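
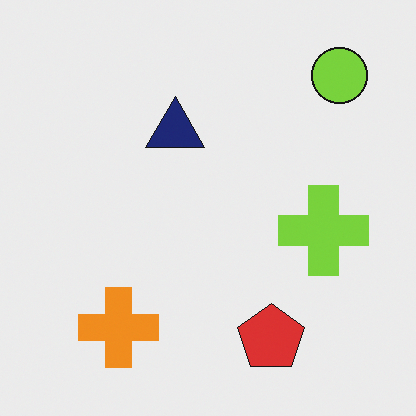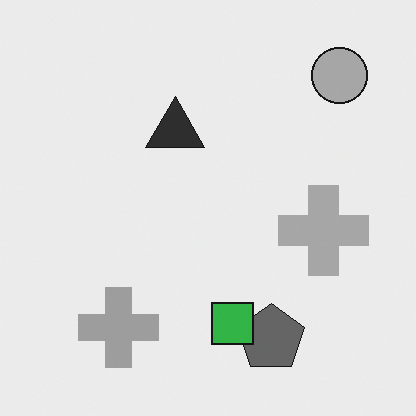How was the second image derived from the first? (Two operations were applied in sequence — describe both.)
This is the original image converted to grayscale, then overlaid with an additional green square.

All color is removed — every shape is now a shade of grey. A green square appears in the second image that is absent from the first.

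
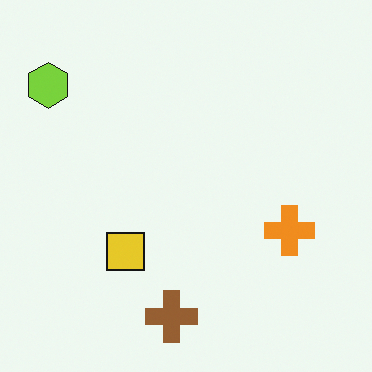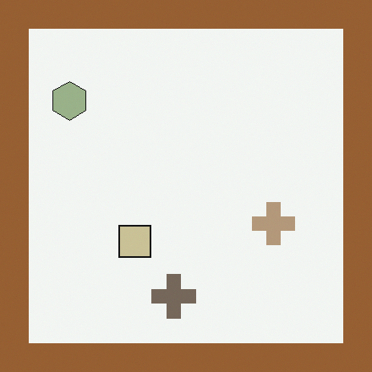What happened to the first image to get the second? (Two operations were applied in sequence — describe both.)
The second image is the first heavily desaturated, then framed with a brown border.

All colors are more muted and greyish — a global saturation change. A solid brown frame runs around the edge of the second image, with the content slightly shrunk inside it.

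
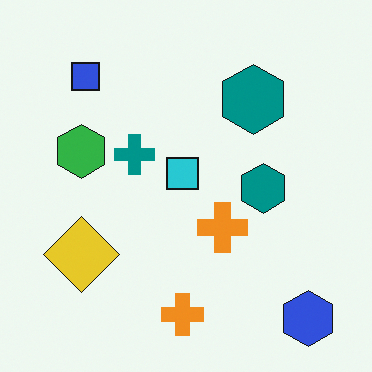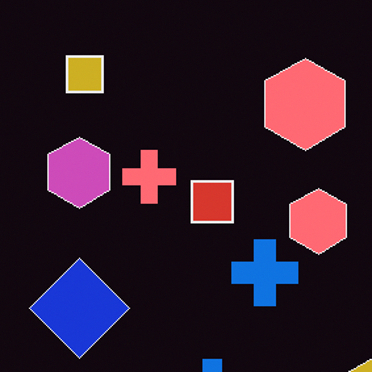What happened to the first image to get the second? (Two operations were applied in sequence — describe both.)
The second image is the first color-inverted (negative), then cropped slightly and scaled back up.

The light background has become dark and every shape's color is its complement — a photographic negative. The visible shapes are larger and the field of view is narrower; shapes near the original edges may be partly or wholly outside the frame — a crop-and-rescale.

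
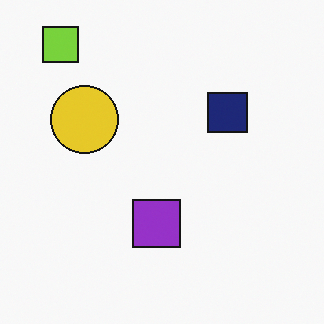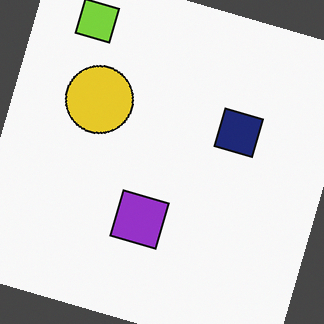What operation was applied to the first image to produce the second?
It was rotated clockwise by a clearly visible amount.

Every shape is tilted by the same angle and the image corners show triangular fill wedges — a whole-image rotation by a non-right angle.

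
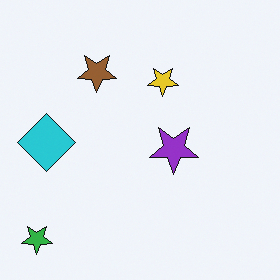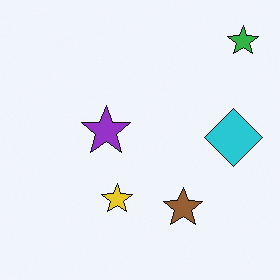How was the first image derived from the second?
Rotated 180°.

The green star sits in the top-right of the second image and the bottom-left of the first — consistent with a whole-image 180° rotation.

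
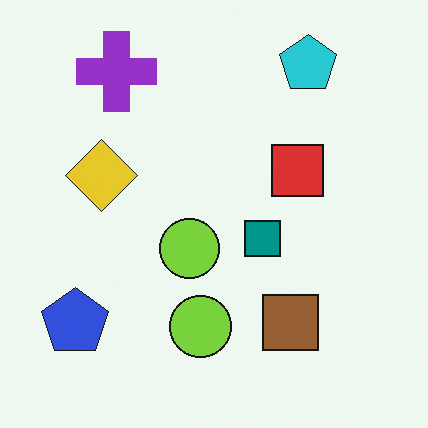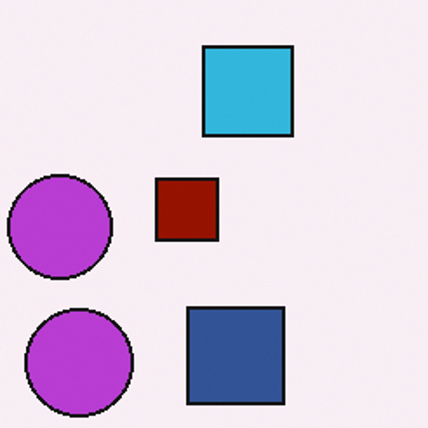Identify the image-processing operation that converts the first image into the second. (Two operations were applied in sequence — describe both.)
Hue-shifted by a large amount, then cropped tightly and scaled back up.

Every shape's color has rotated by the same amount around the hue wheel — a uniform hue shift. The visible shapes are larger and the field of view is narrower; shapes near the original edges may be partly or wholly outside the frame — a crop-and-rescale.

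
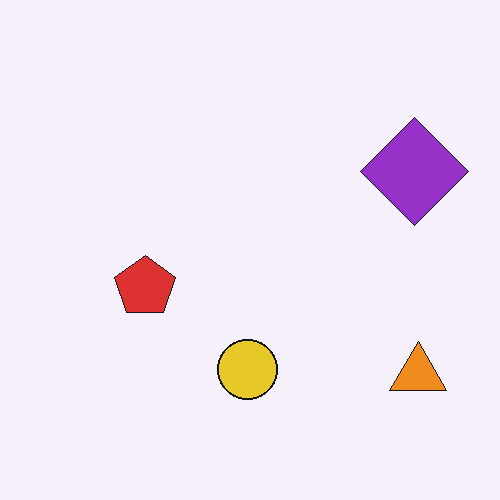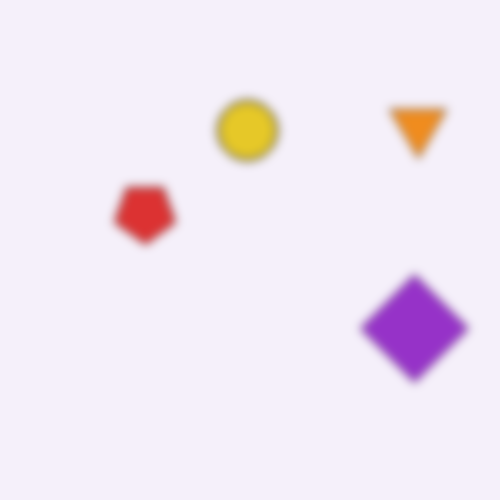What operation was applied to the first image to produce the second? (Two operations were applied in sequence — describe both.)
This is the original image heavily blurred, then flipped vertically (top ↔ bottom).

Shape edges and outlines are uniformly softened across the whole image. The orange triangle is in the bottom-right of the first image and the top-right of the second — shapes on opposite sides of the horizontal midline have swapped in a mirror flip.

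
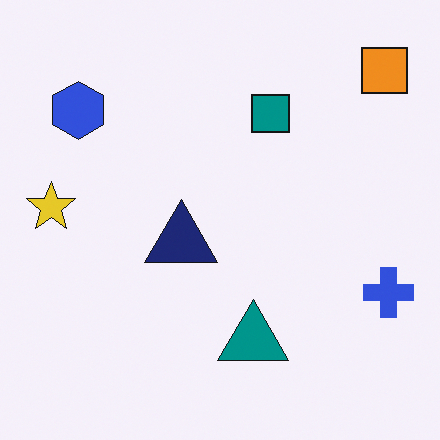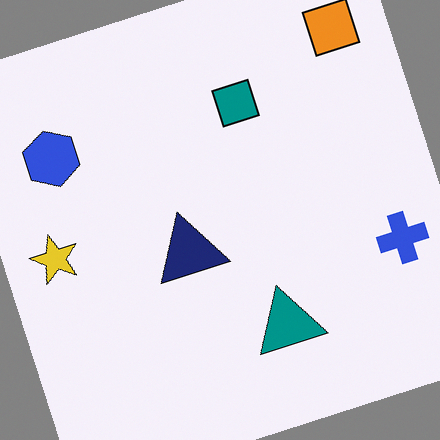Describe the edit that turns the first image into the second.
It was rotated counter-clockwise by a clearly visible amount.

Every shape is tilted by the same angle and the image corners show triangular fill wedges — a whole-image rotation by a non-right angle.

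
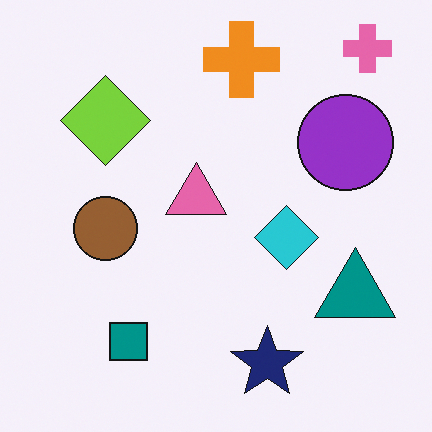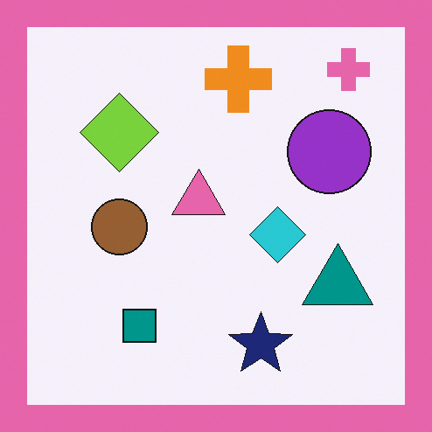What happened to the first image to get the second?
This is the original image framed with a pink border.

A solid pink frame runs around the edge of the second image, with the content slightly shrunk inside it.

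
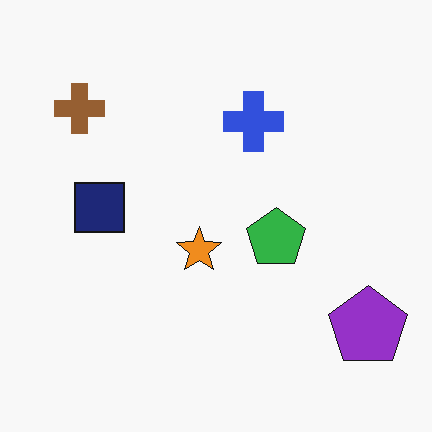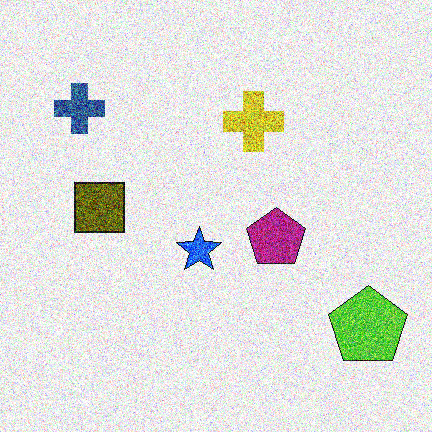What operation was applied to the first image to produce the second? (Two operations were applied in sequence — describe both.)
The image was degraded with a thick layer of grain, then hue-shifted by a large amount.

Random speckle covers the whole image, including the flat background. Every shape's color has rotated by the same amount around the hue wheel — a uniform hue shift.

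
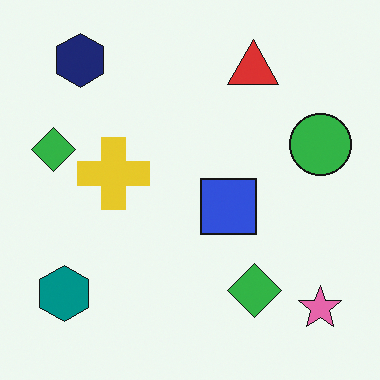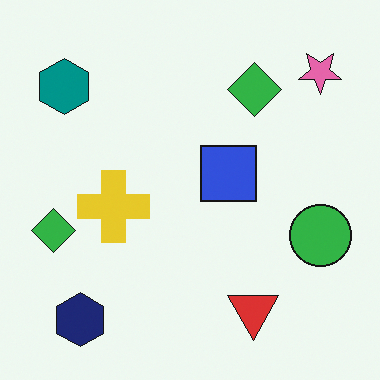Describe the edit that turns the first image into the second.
This is the original image flipped vertically (top ↔ bottom).

The navy hexagon is in the top-left of the first image and the bottom-left of the second — shapes on opposite sides of the horizontal midline have swapped in a mirror flip.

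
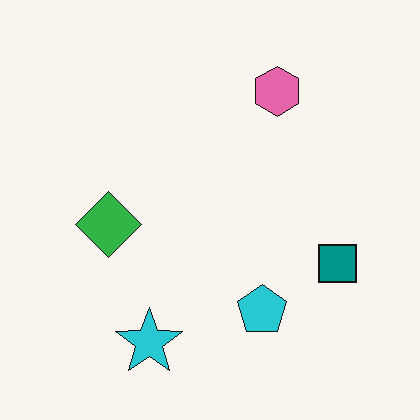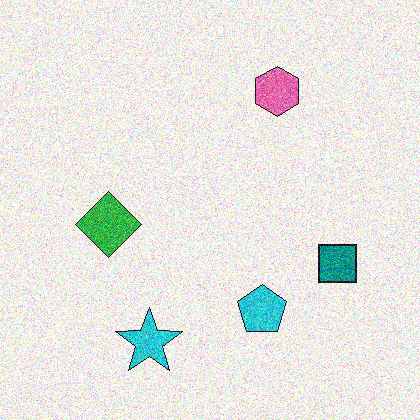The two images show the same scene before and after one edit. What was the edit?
The transformation is: degraded with a thick layer of grain.

Random speckle covers the whole image, including the flat background.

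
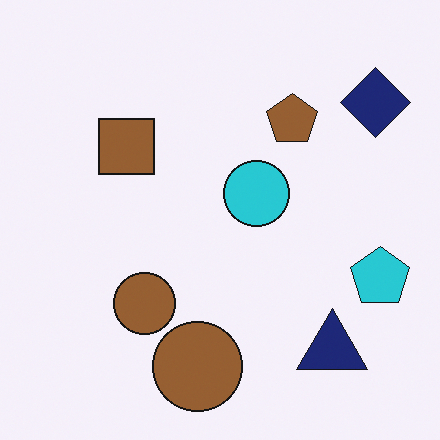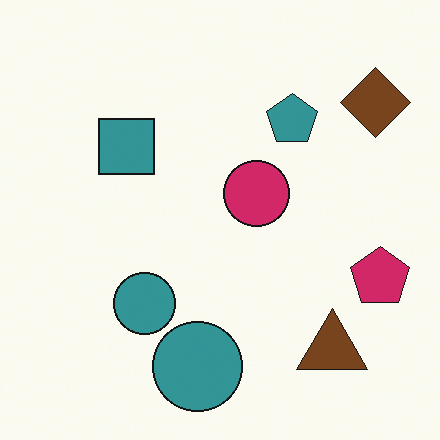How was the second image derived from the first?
The image was hue-shifted by a moderate amount.

Every shape's color has rotated by the same amount around the hue wheel — a uniform hue shift.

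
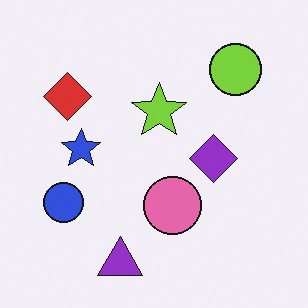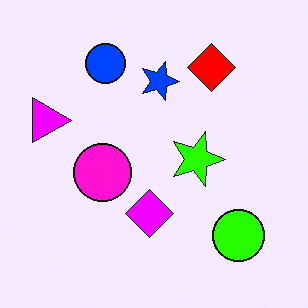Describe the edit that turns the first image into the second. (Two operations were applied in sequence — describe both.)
The second image is the first heavily oversaturated, then rotated 90° clockwise.

All colors are more vivid — a global saturation change. The lime circle sits in the top-right of the first image and the bottom-right of the second — consistent with a whole-image 90° clockwise rotation.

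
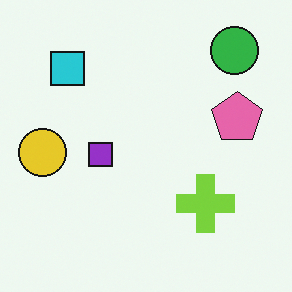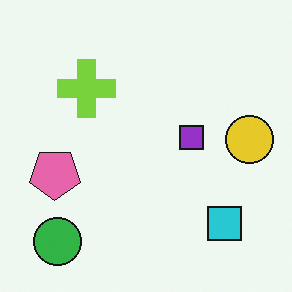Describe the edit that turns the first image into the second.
The image was rotated 180°.

The green circle sits in the top-right of the first image and the bottom-left of the second — consistent with a whole-image 180° rotation.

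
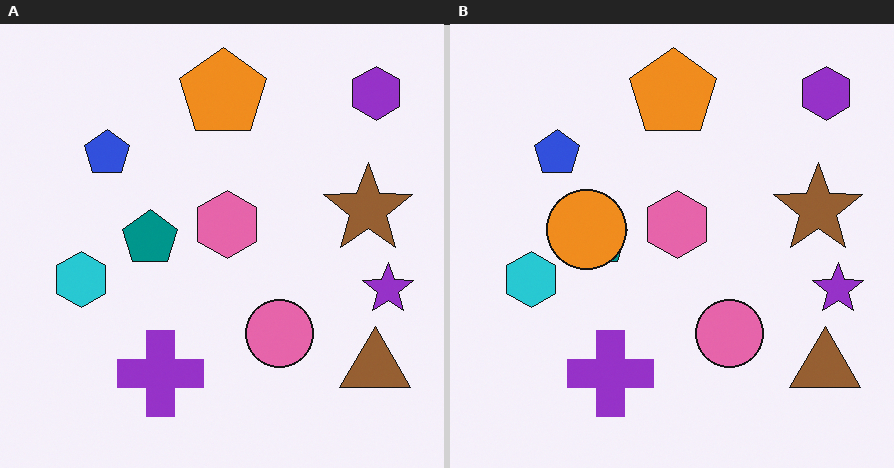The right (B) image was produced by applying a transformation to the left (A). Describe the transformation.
The transformation is: overlaid with an additional orange circle.

An orange circle appears in the right (B) image that is absent from the left (A).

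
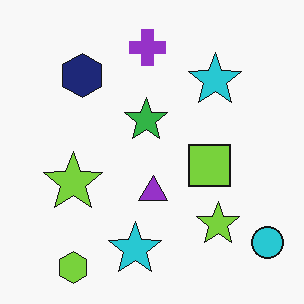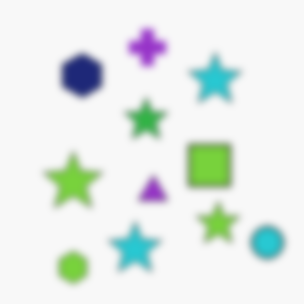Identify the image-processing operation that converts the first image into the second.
It was noticeably gaussian-blurred.

Shape edges and outlines are uniformly softened across the whole image.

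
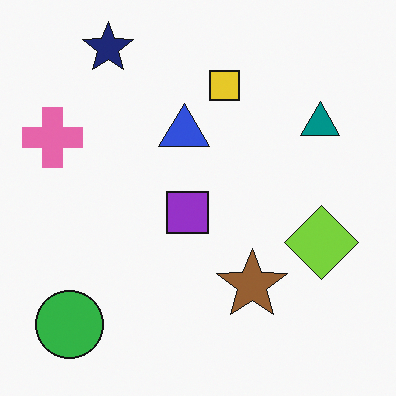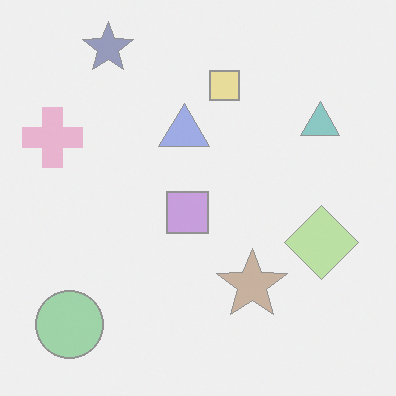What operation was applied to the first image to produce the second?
This is the original image given much lower contrast.

Tones are pushed toward mid-grey across the whole image — a global contrast change.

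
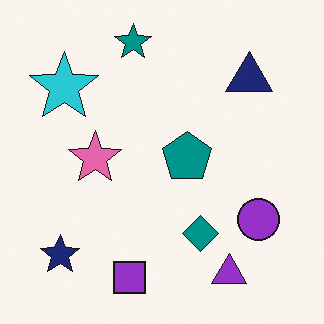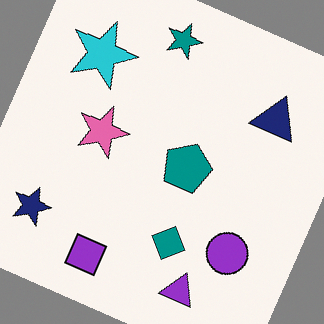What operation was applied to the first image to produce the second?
This is the original image rotated clockwise by a clearly visible amount.

Every shape is tilted by the same angle and the image corners show triangular fill wedges — a whole-image rotation by a non-right angle.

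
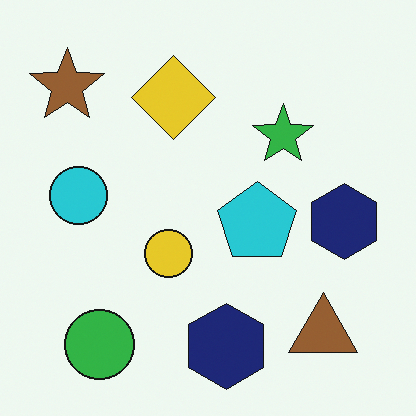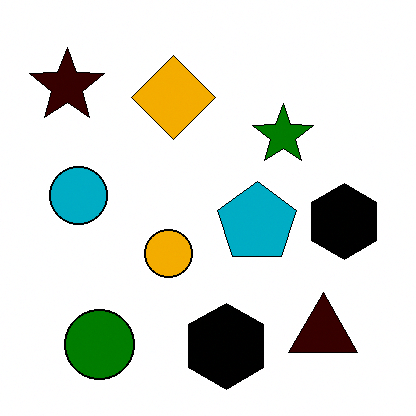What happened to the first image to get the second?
This is the original image given much higher contrast.

Tones are pushed away from mid-grey across the whole image — a global contrast change.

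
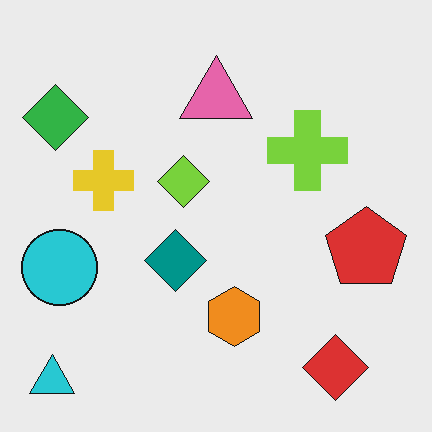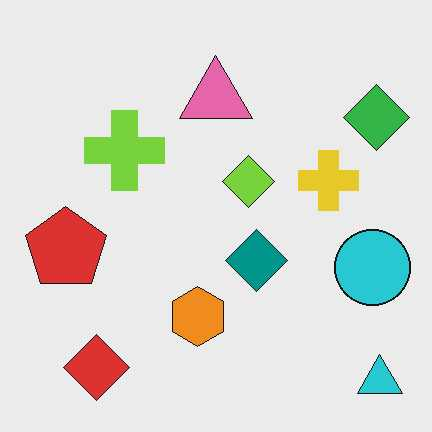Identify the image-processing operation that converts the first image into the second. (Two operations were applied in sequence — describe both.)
It was flipped horizontally (left ↔ right), then JPEG-compressed with visible artifacts.

The cyan triangle is in the bottom-left of the first image and the bottom-right of the second — shapes on opposite sides of the vertical midline have swapped in a mirror flip. Blocky 8×8 compression artifacts appear around shape edges and the flat background shows ringing — characteristic JPEG degradation.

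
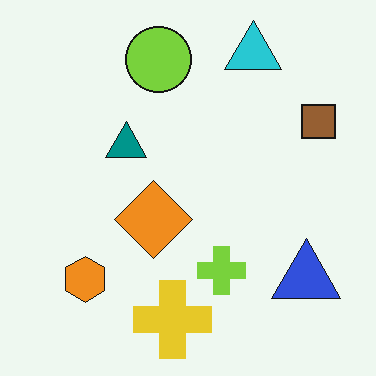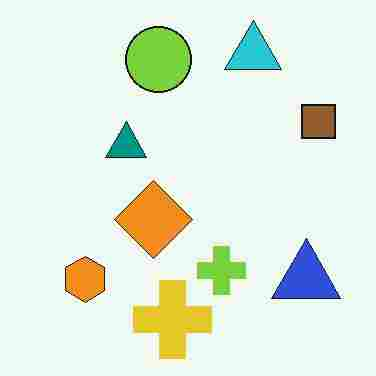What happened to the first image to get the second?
It was degraded with heavy JPEG compression.

Blocky 8×8 compression artifacts appear around shape edges and the flat background shows ringing — characteristic JPEG degradation.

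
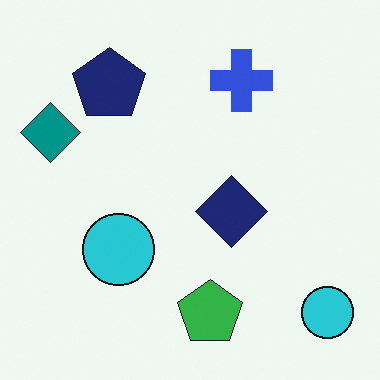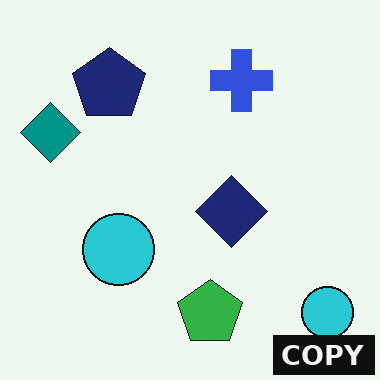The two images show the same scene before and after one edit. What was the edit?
Watermarked with the text "COPY" in the lower-right corner.

A dark label reading "COPY" appears in the lower-right corner.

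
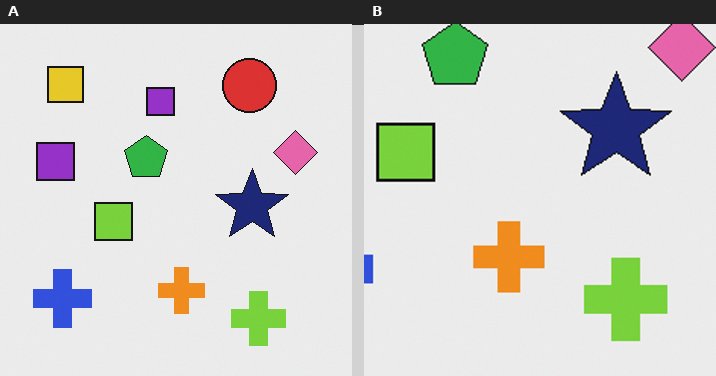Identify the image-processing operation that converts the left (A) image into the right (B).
The transformation is: cropped slightly and scaled back up.

The visible shapes are larger and the field of view is narrower; shapes near the original edges may be partly or wholly outside the frame — a crop-and-rescale.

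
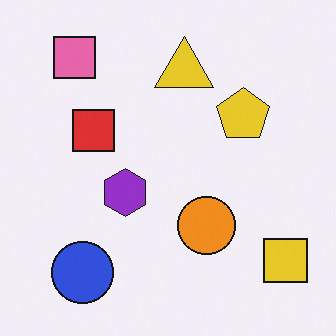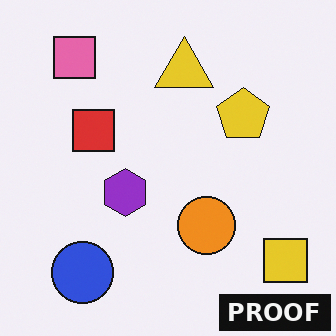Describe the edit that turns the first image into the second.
The second image is the first watermarked with the text "PROOF" in the lower-right corner.

A dark label reading "PROOF" appears in the lower-right corner.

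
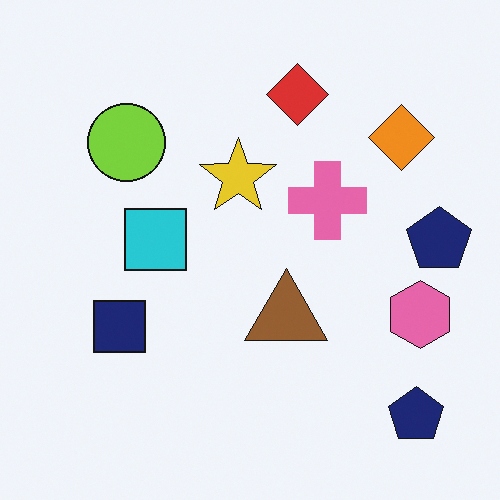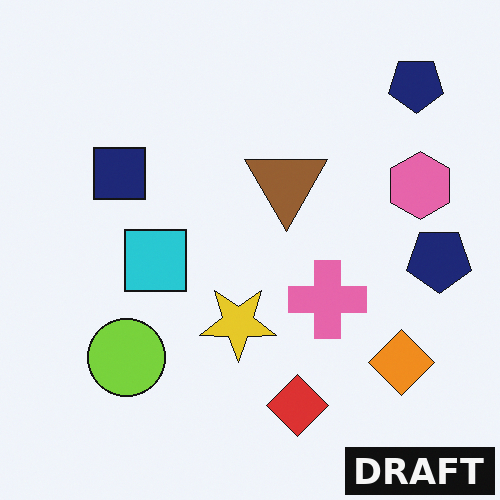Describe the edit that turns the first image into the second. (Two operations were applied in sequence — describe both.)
The image was flipped vertically (top ↔ bottom), then watermarked with the text "DRAFT" in the lower-right corner.

The red diamond is in the top of the first image and the bottom of the second — shapes on opposite sides of the horizontal midline have swapped in a mirror flip. A dark label reading "DRAFT" appears in the lower-right corner.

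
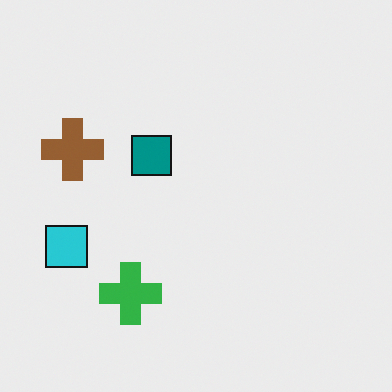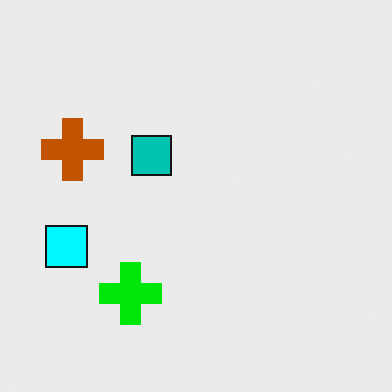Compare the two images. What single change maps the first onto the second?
Made much more vivid (saturation change).

All colors are more vivid — a global saturation change.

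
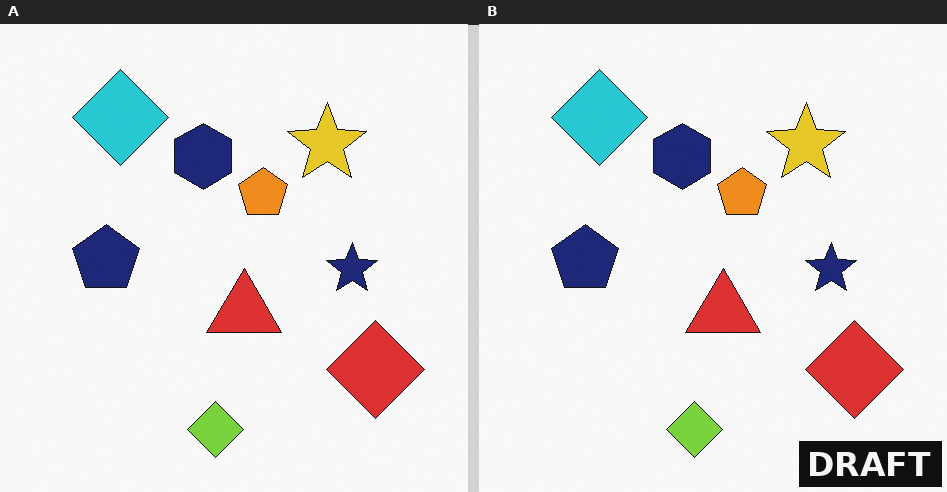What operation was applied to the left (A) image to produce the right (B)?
This is the original image watermarked with the text "DRAFT" in the lower-right corner.

A dark label reading "DRAFT" appears in the lower-right corner.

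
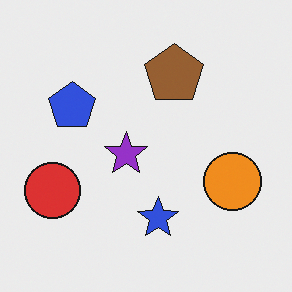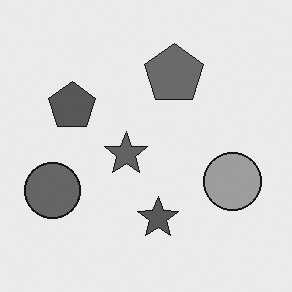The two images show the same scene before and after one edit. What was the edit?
This is the original image converted to grayscale.

All color is removed — every shape is now a shade of grey.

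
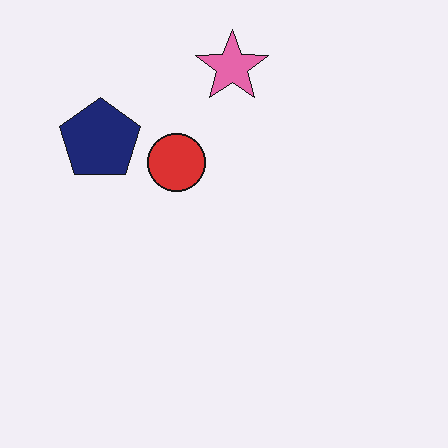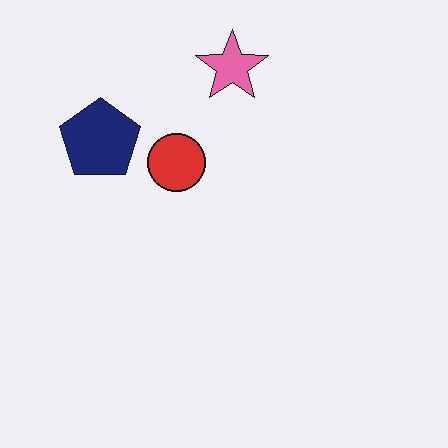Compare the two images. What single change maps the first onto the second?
JPEG-compressed with visible artifacts.

Blocky 8×8 compression artifacts appear around shape edges and the flat background shows ringing — characteristic JPEG degradation.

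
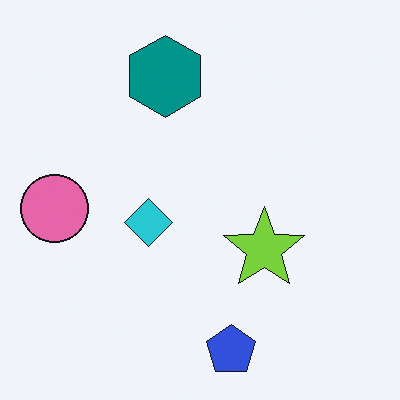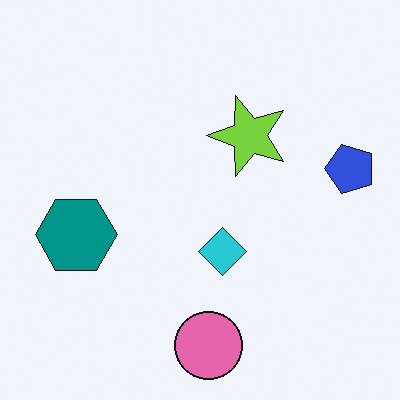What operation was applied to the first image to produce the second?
This is the original image rotated 90° counter-clockwise.

The blue pentagon sits in the bottom of the first image and the right of the second — consistent with a whole-image 90° counter-clockwise rotation.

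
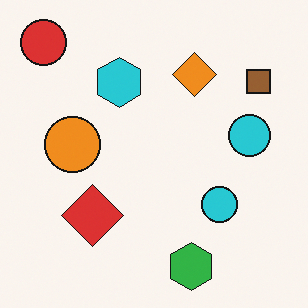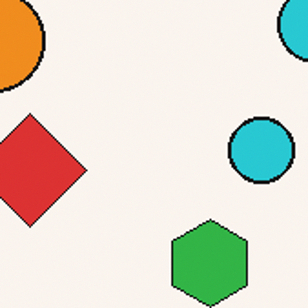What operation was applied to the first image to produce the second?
This is the original image cropped to a noticeably smaller region and rescaled.

The visible shapes are larger and the field of view is narrower; shapes near the original edges may be partly or wholly outside the frame — a crop-and-rescale.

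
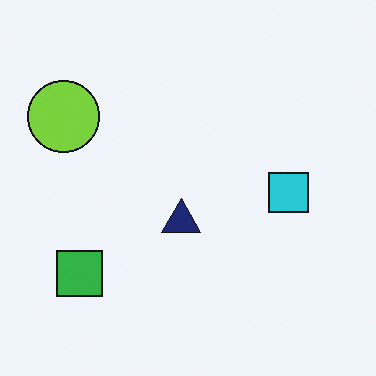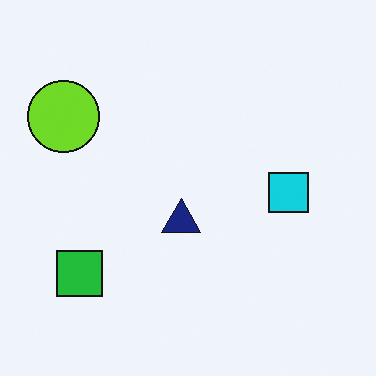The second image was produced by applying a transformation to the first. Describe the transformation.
The transformation is: slightly oversaturated.

All colors are more vivid — a global saturation change.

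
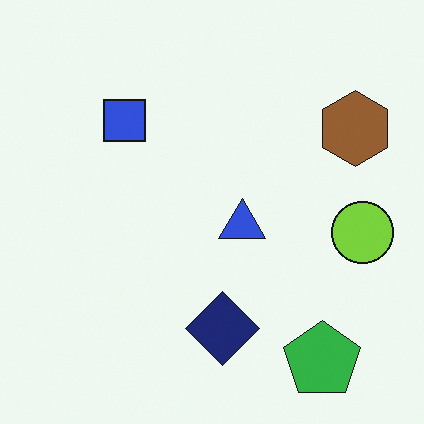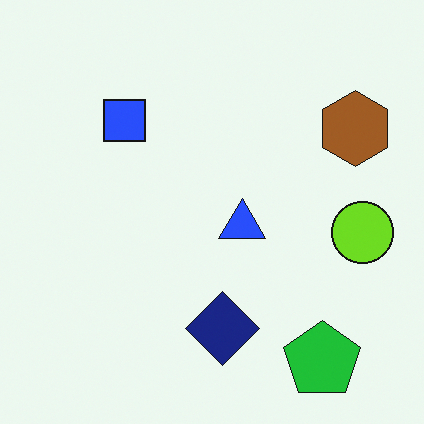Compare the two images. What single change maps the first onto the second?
The second image is the first slightly oversaturated.

All colors are more vivid — a global saturation change.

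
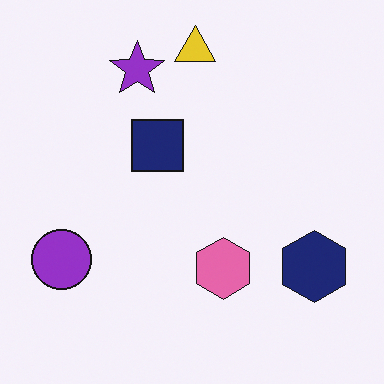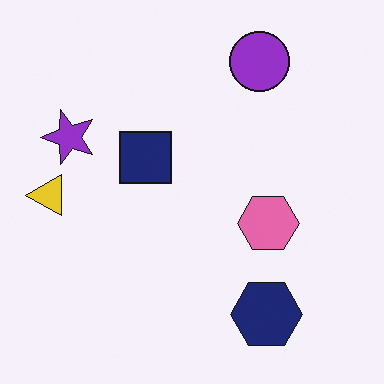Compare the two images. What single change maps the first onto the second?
The transformation is: transposed (reflected across the top-left ↔ bottom-right diagonal).

Shapes have swapped their row and column positions — what was in the top-right is now in the bottom-left — a diagonal reflection.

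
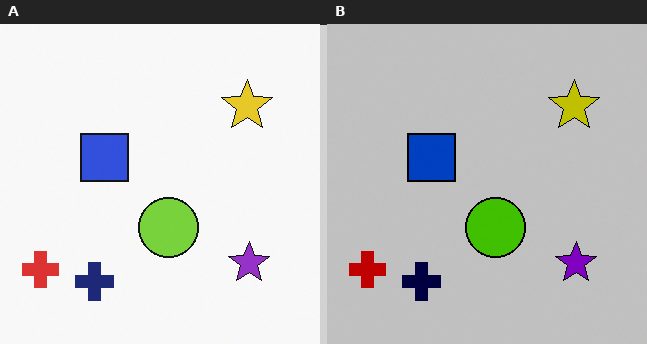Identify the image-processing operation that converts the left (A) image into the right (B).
The transformation is: aggressively posterized.

Each flat color has snapped to a coarser quantized level — most visibly, the near-white background has dropped to a flat grey.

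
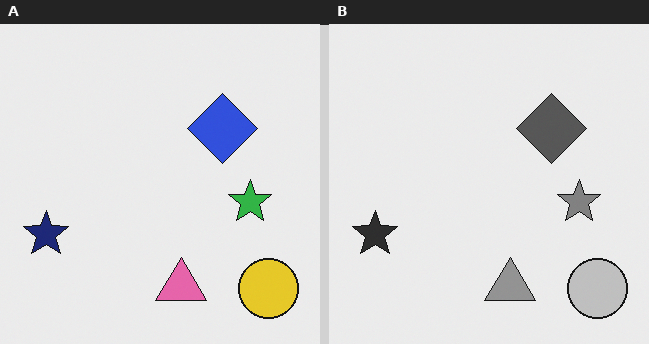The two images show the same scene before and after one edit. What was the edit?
Converted to grayscale.

All color is removed — every shape is now a shade of grey.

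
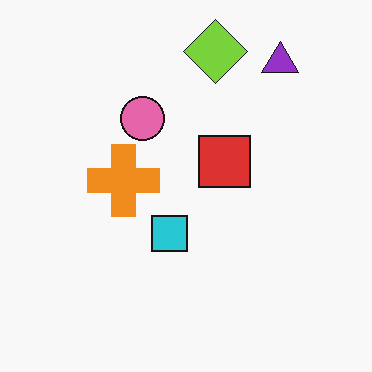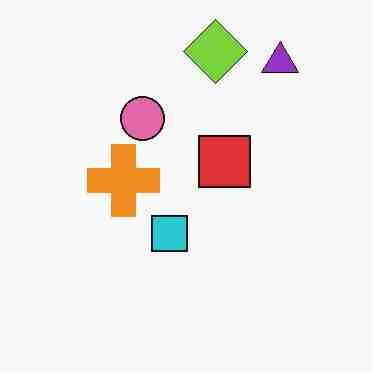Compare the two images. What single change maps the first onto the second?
It was heavily JPEG-compressed with obvious blocking artifacts.

Blocky 8×8 compression artifacts appear around shape edges and the flat background shows ringing — characteristic JPEG degradation.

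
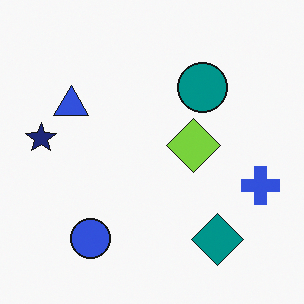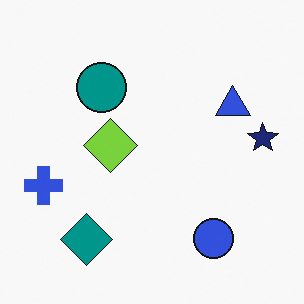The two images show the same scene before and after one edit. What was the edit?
It was flipped horizontally (left ↔ right).

The navy star is in the left of the first image and the right of the second — shapes on opposite sides of the vertical midline have swapped in a mirror flip.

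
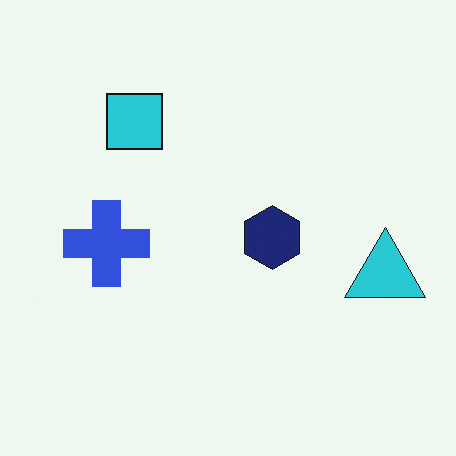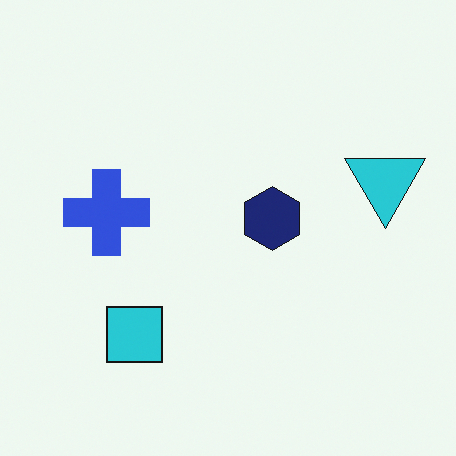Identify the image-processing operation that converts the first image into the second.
The transformation is: flipped vertically (top ↔ bottom).

The cyan square is in the top-left of the first image and the bottom-left of the second — shapes on opposite sides of the horizontal midline have swapped in a mirror flip.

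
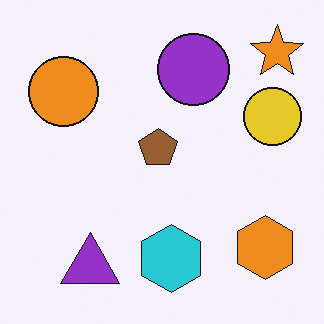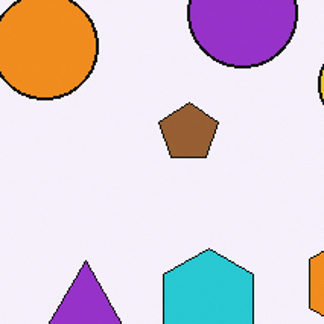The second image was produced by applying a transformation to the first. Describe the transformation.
The transformation is: cropped slightly and scaled back up.

The visible shapes are larger and the field of view is narrower; shapes near the original edges may be partly or wholly outside the frame — a crop-and-rescale.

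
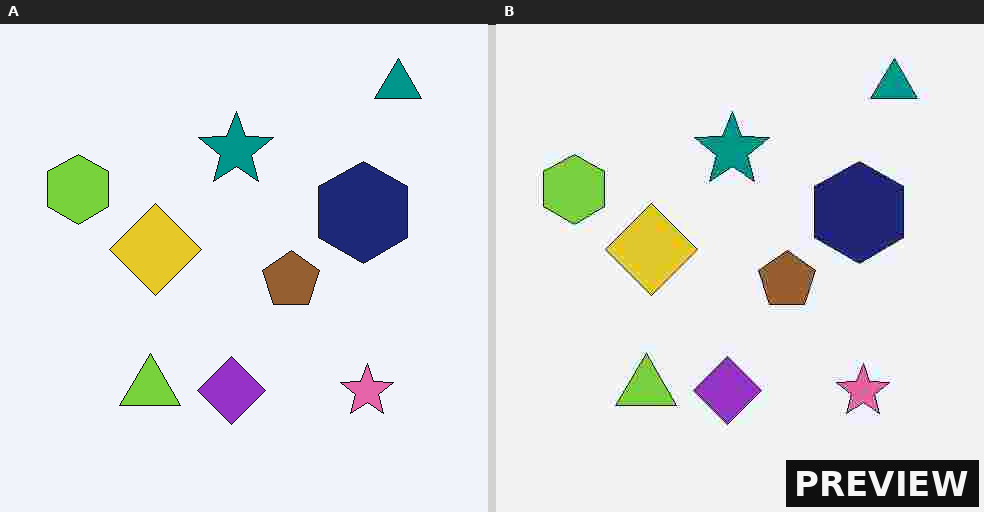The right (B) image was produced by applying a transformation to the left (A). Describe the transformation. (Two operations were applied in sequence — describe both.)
It was heavily JPEG-compressed with obvious blocking artifacts, then watermarked with the text "PREVIEW" in the lower-right corner.

Blocky 8×8 compression artifacts appear around shape edges and the flat background shows ringing — characteristic JPEG degradation. A dark label reading "PREVIEW" appears in the lower-right corner.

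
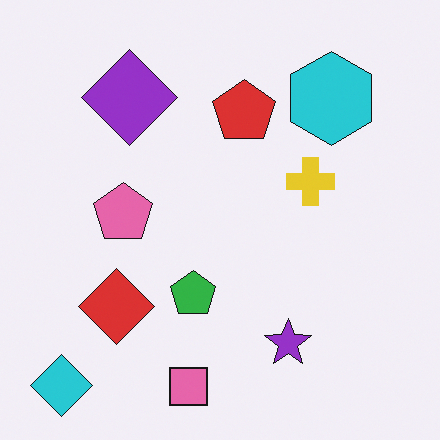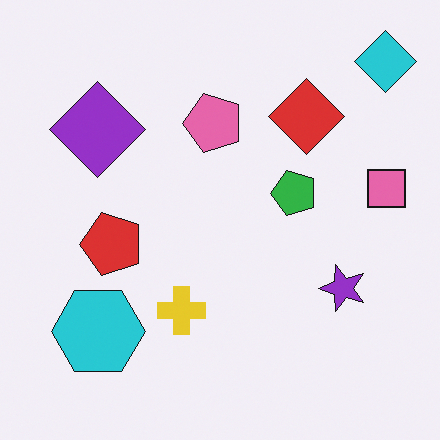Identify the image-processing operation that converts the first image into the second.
This is the original image transposed (reflected across the top-left ↔ bottom-right diagonal).

Shapes have swapped their row and column positions — what was in the top-right is now in the bottom-left — a diagonal reflection.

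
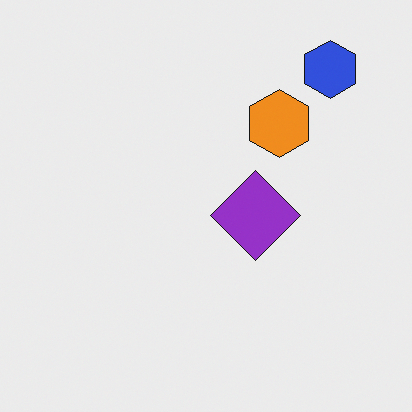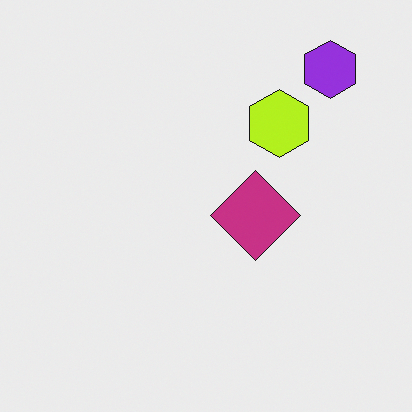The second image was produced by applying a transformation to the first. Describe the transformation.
The transformation is: hue-shifted slightly.

Every shape's color has rotated by the same amount around the hue wheel — a uniform hue shift.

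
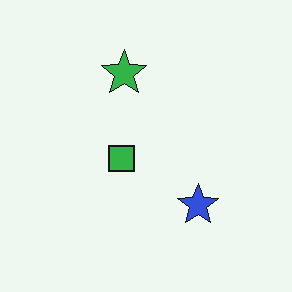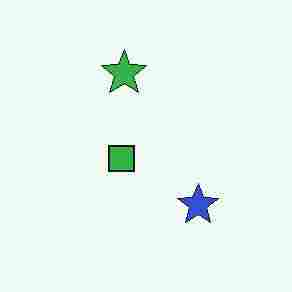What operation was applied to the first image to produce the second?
The second image is the first degraded with heavy JPEG compression.

Blocky 8×8 compression artifacts appear around shape edges and the flat background shows ringing — characteristic JPEG degradation.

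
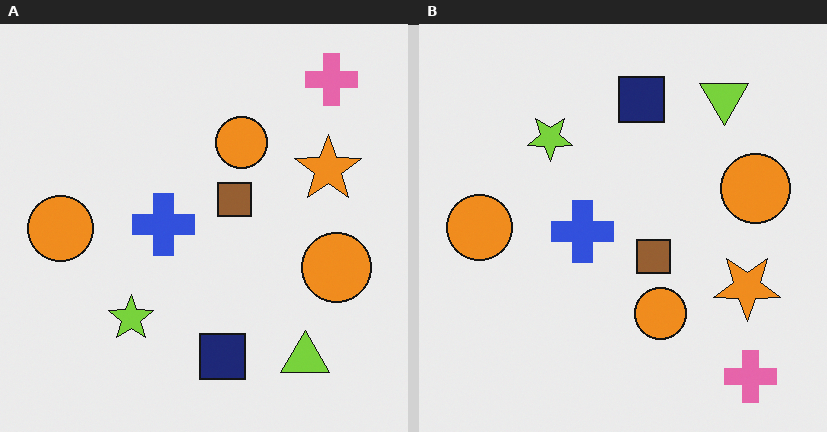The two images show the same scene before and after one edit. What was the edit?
Flipped vertically (top ↔ bottom).

The pink cross is in the top-right of the left (A) image and the bottom-right of the right (B) — shapes on opposite sides of the horizontal midline have swapped in a mirror flip.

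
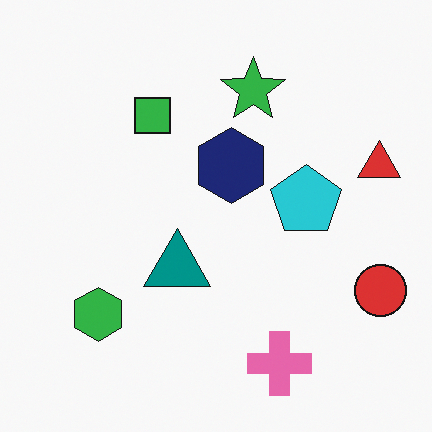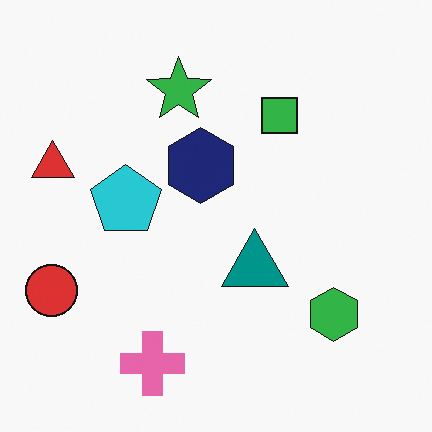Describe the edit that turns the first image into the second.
This is the original image flipped horizontally (left ↔ right).

The red circle is in the bottom-right of the first image and the bottom-left of the second — shapes on opposite sides of the vertical midline have swapped in a mirror flip.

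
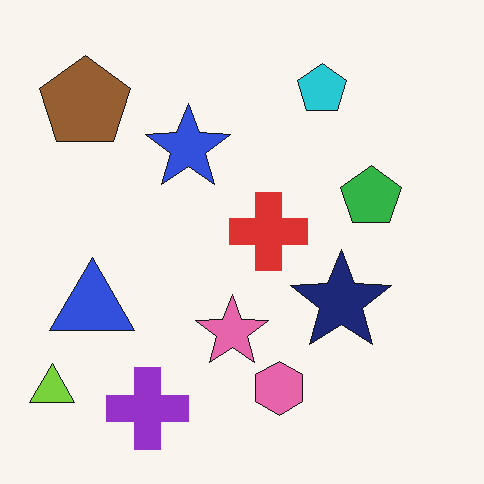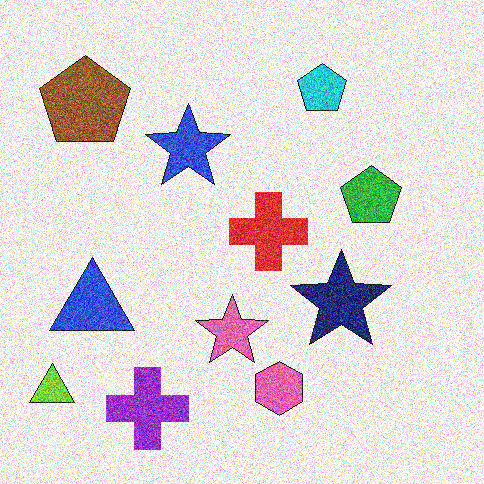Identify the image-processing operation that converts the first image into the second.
The second image is the first degraded with a thick layer of grain.

Random speckle covers the whole image, including the flat background.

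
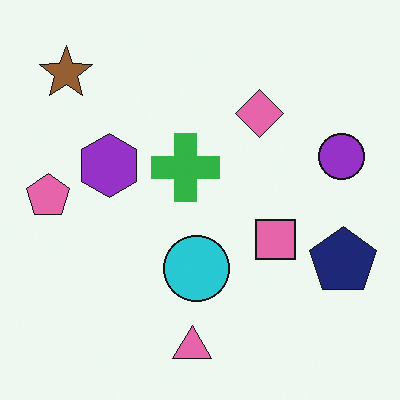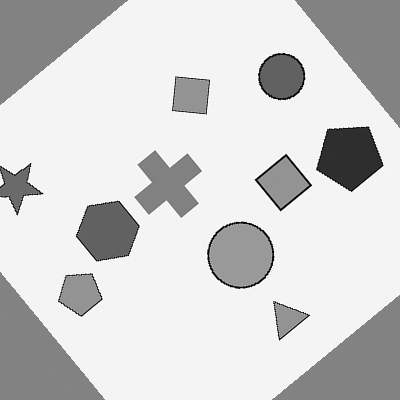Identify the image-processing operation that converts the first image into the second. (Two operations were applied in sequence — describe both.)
The image was converted to grayscale, then rotated counter-clockwise by a large amount — several tens of degrees.

All color is removed — every shape is now a shade of grey. Every shape is tilted by the same angle and the image corners show triangular fill wedges — a whole-image rotation by a non-right angle.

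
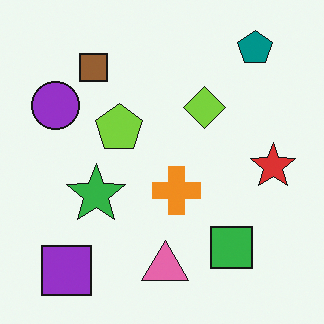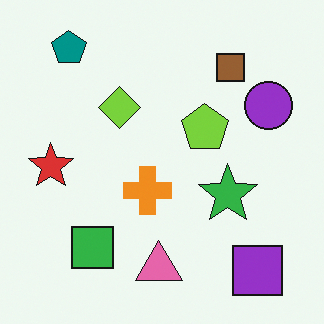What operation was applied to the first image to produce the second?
It was flipped horizontally (left ↔ right).

The red star is in the right of the first image and the left of the second — shapes on opposite sides of the vertical midline have swapped in a mirror flip.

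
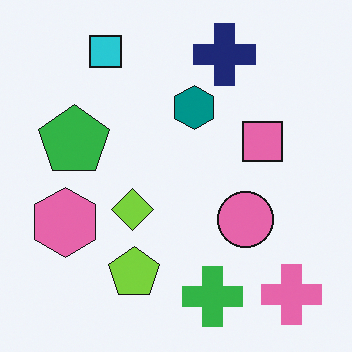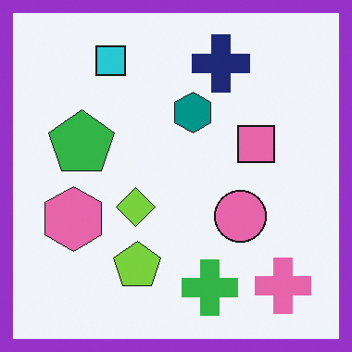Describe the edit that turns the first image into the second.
Framed with a purple border.

A solid purple frame runs around the edge of the second image, with the content slightly shrunk inside it.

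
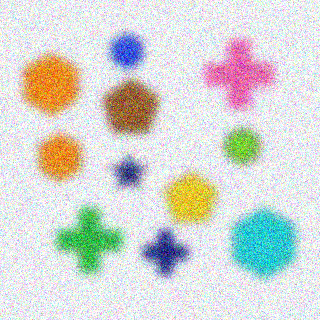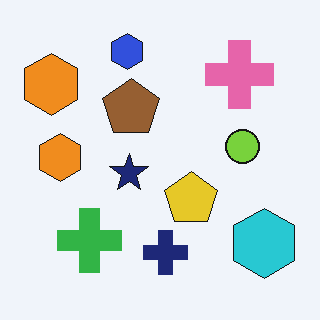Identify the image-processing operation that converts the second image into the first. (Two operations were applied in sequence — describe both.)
Noticeably gaussian-blurred, then degraded with strong gaussian noise.

Shape edges and outlines are uniformly softened across the whole image. Random speckle covers the whole image, including the flat background.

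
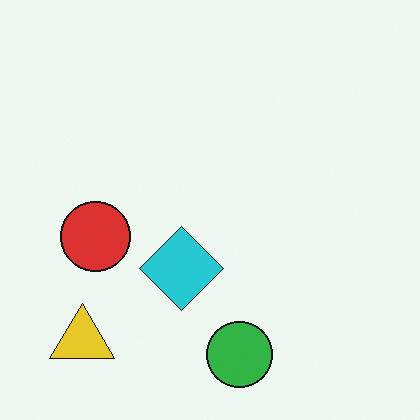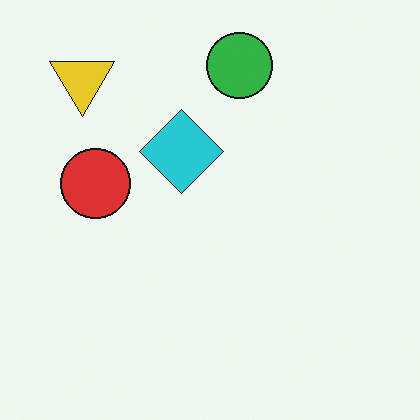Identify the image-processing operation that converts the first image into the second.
The second image is the first flipped vertically (top ↔ bottom).

The green circle is in the bottom of the first image and the top of the second — shapes on opposite sides of the horizontal midline have swapped in a mirror flip.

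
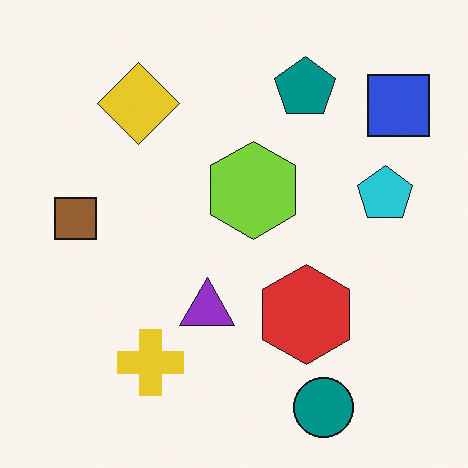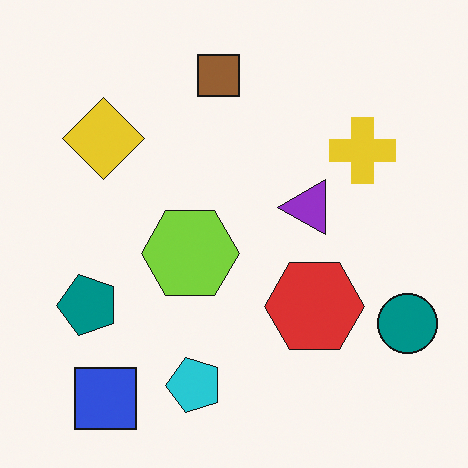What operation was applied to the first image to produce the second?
Transposed (reflected across the top-left ↔ bottom-right diagonal).

Shapes have swapped their row and column positions — what was in the top-right is now in the bottom-left — a diagonal reflection.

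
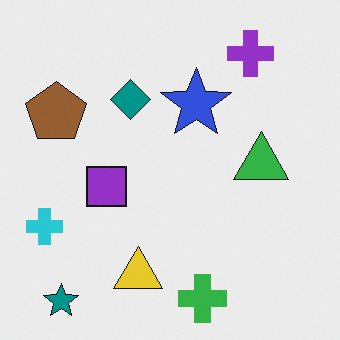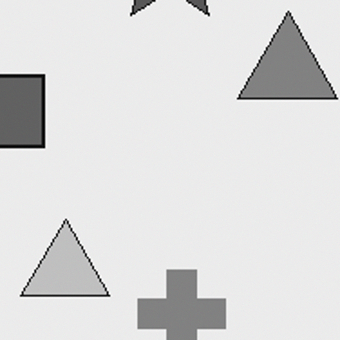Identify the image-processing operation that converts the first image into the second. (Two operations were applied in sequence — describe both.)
The image was converted to grayscale, then cropped tightly and scaled back up.

All color is removed — every shape is now a shade of grey. The visible shapes are larger and the field of view is narrower; shapes near the original edges may be partly or wholly outside the frame — a crop-and-rescale.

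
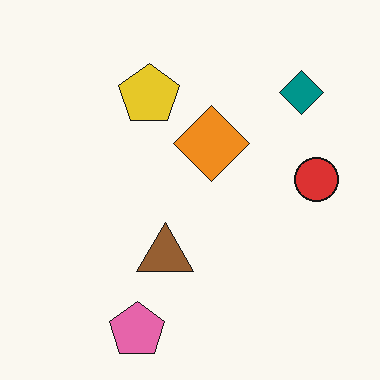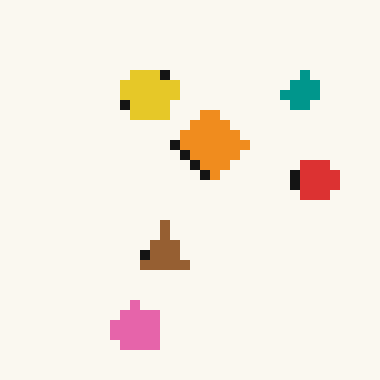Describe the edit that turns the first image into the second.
The transformation is: coarsely pixelated.

Shapes are reduced to large square blocks; fine edges and outlines are lost — a downscale-then-upscale (mosaic) effect.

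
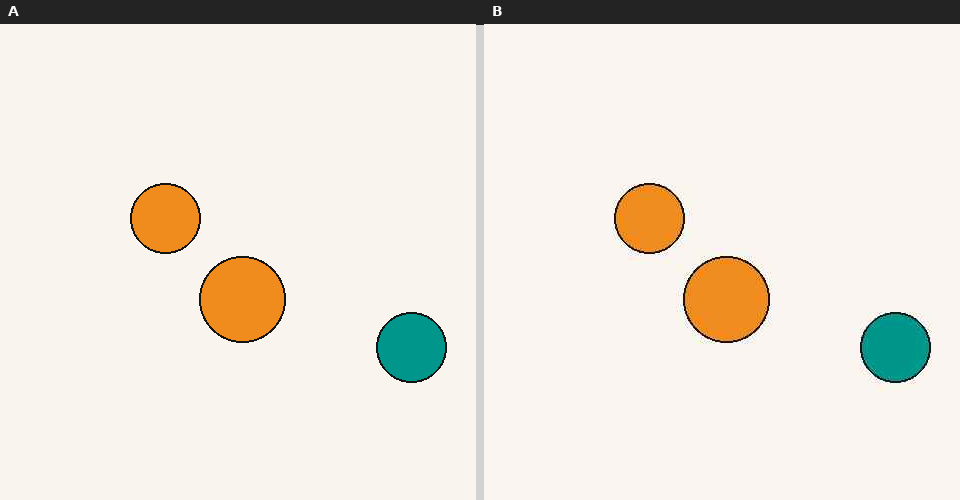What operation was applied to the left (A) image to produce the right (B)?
The transformation is: given moderate JPEG compression.

Blocky 8×8 compression artifacts appear around shape edges and the flat background shows ringing — characteristic JPEG degradation.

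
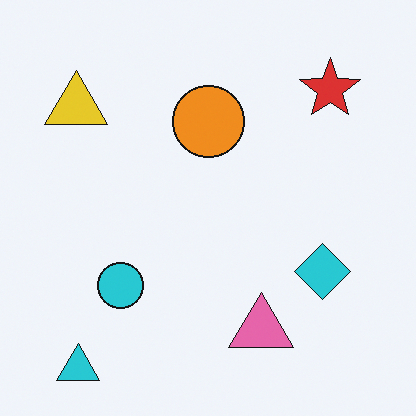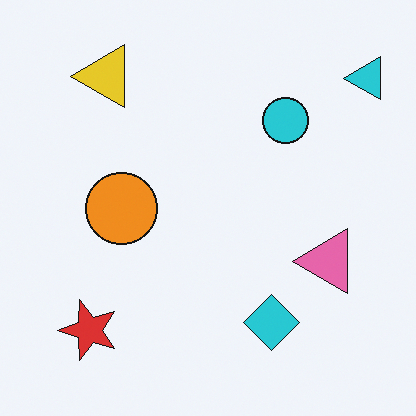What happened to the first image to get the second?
The transformation is: transposed (reflected across the top-left ↔ bottom-right diagonal).

Shapes have swapped their row and column positions — what was in the top-right is now in the bottom-left — a diagonal reflection.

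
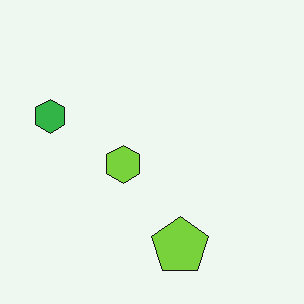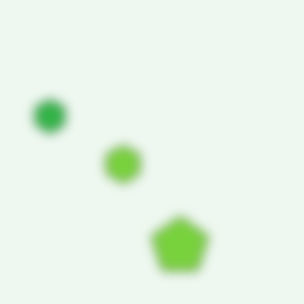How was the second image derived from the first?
It was heavily blurred.

Shape edges and outlines are uniformly softened across the whole image.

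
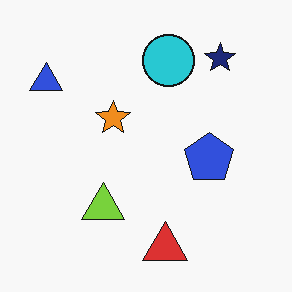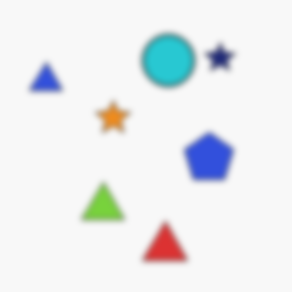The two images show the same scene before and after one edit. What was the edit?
This is the original image moderately blurred.

Shape edges and outlines are uniformly softened across the whole image.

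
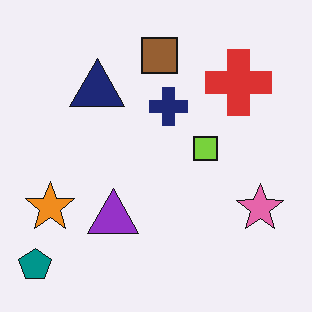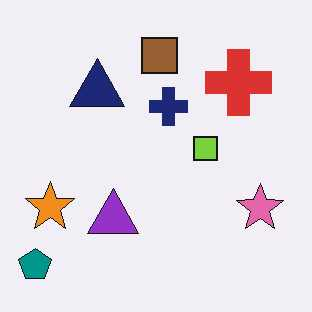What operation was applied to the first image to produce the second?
This is the original image given moderate JPEG compression.

Blocky 8×8 compression artifacts appear around shape edges and the flat background shows ringing — characteristic JPEG degradation.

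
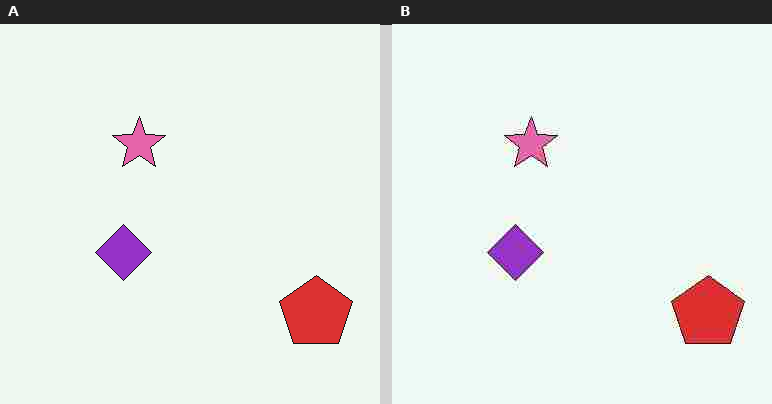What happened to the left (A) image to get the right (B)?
The image was degraded with heavy JPEG compression.

Blocky 8×8 compression artifacts appear around shape edges and the flat background shows ringing — characteristic JPEG degradation.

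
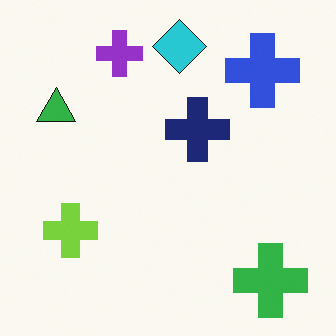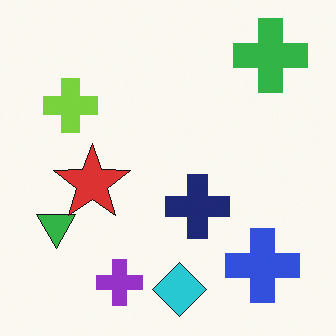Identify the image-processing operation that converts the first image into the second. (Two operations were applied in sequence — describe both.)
It was flipped vertically (top ↔ bottom), then overlaid with an additional red star.

The cyan diamond is in the top of the first image and the bottom of the second — shapes on opposite sides of the horizontal midline have swapped in a mirror flip. A red star appears in the second image that is absent from the first.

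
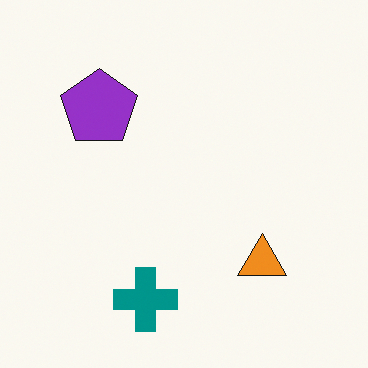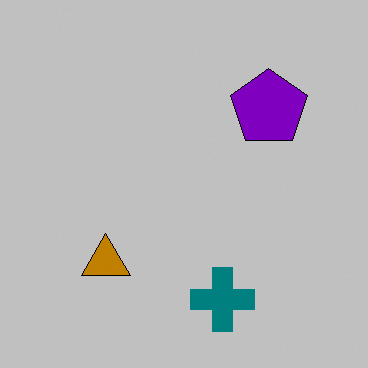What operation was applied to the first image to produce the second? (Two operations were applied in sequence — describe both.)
The image was flipped horizontally (left ↔ right), then heavily posterized to just a handful of flat colors.

The purple pentagon is in the top-left of the first image and the top-right of the second — shapes on opposite sides of the vertical midline have swapped in a mirror flip. Each flat color has snapped to a coarser quantized level — most visibly, the near-white background has dropped to a flat grey.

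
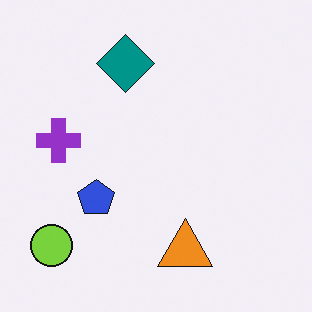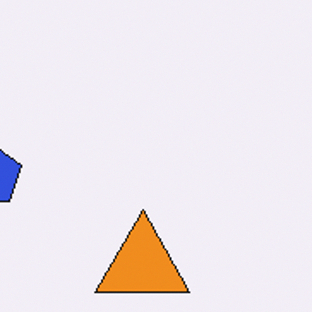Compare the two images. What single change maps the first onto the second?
The second image is the first cropped tightly and scaled back up.

The visible shapes are larger and the field of view is narrower; shapes near the original edges may be partly or wholly outside the frame — a crop-and-rescale.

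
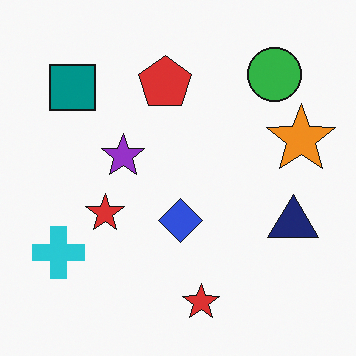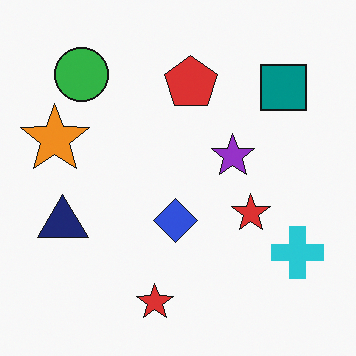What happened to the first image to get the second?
The transformation is: flipped horizontally (left ↔ right).

The orange star is in the right of the first image and the left of the second — shapes on opposite sides of the vertical midline have swapped in a mirror flip.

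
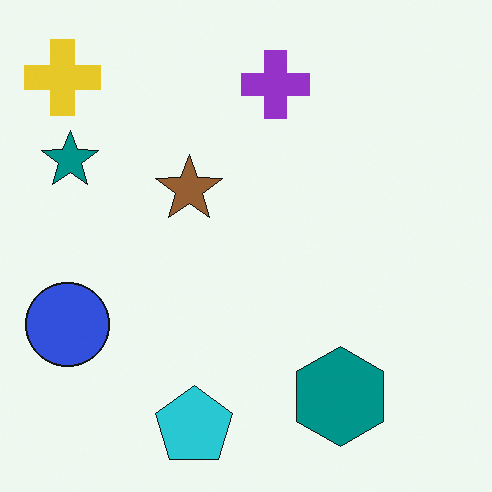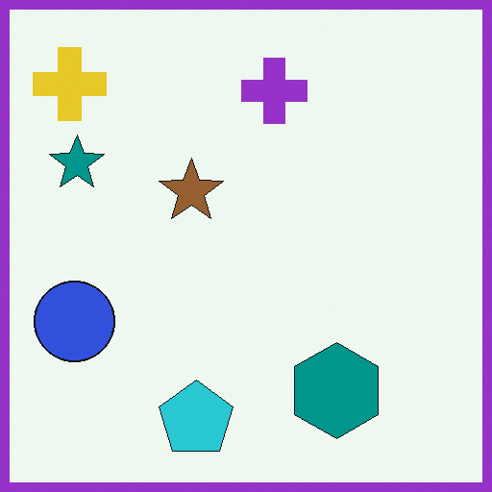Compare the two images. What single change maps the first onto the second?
The second image is the first framed with a purple border.

A solid purple frame runs around the edge of the second image, with the content slightly shrunk inside it.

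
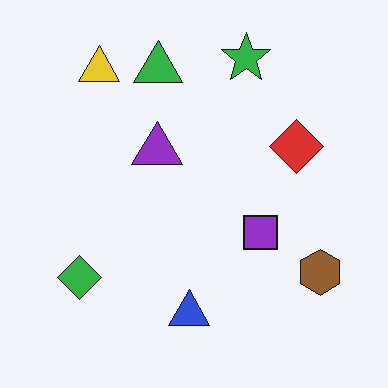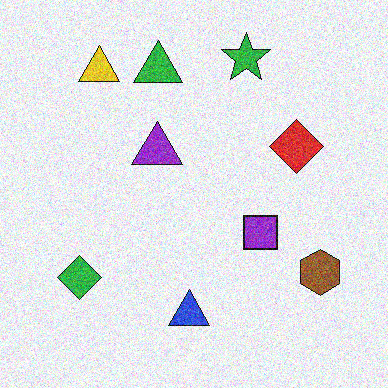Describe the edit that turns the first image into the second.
This is the original image degraded with moderate additive noise.

Random speckle covers the whole image, including the flat background.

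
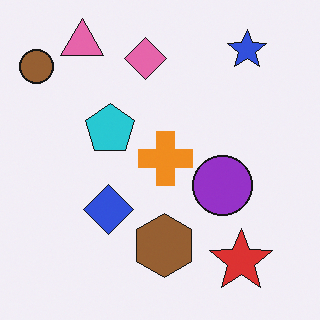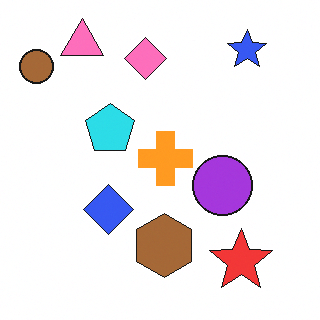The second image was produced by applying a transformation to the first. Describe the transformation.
It was slightly brightened.

Every pixel — background and shapes alike — is uniformly brightened.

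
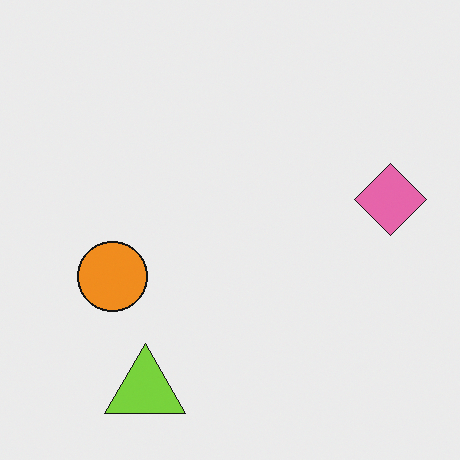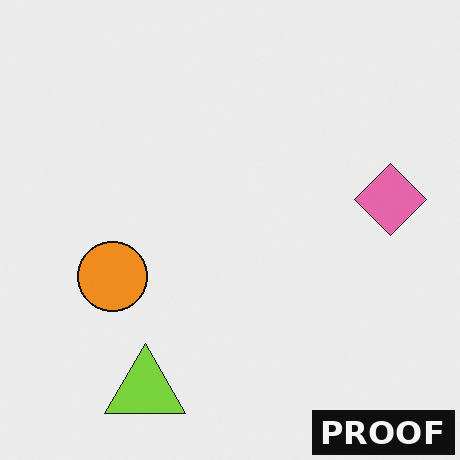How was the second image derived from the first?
Watermarked with the text "PROOF" in the lower-right corner.

A dark label reading "PROOF" appears in the lower-right corner.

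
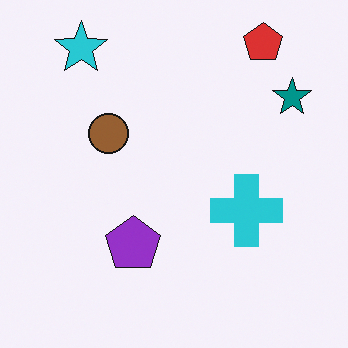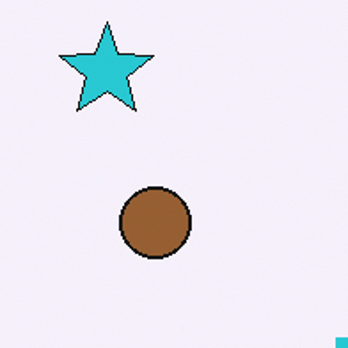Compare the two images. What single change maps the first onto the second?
The transformation is: cropped tightly and scaled back up.

The visible shapes are larger and the field of view is narrower; shapes near the original edges may be partly or wholly outside the frame — a crop-and-rescale.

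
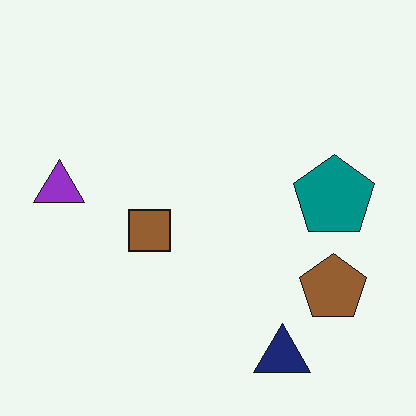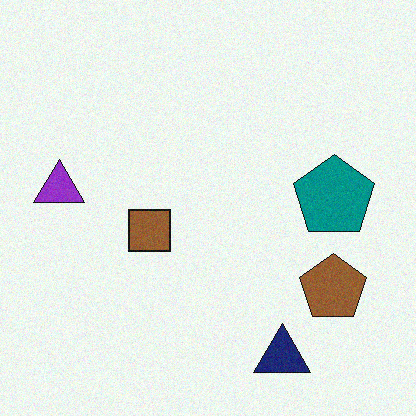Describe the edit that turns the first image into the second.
The image was degraded with light additive noise.

Random speckle covers the whole image, including the flat background.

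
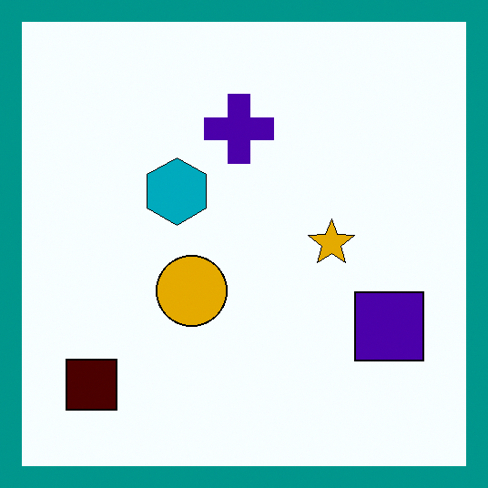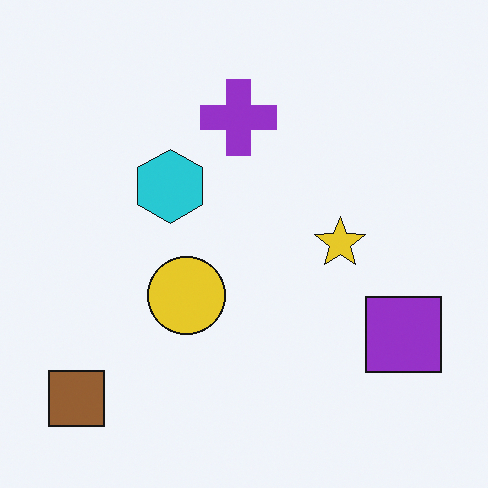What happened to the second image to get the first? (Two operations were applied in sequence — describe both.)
The first image is the second boosted in contrast, then framed with a teal border.

Tones are pushed away from mid-grey across the whole image — a global contrast change. A solid teal frame runs around the edge of the first image, with the content slightly shrunk inside it.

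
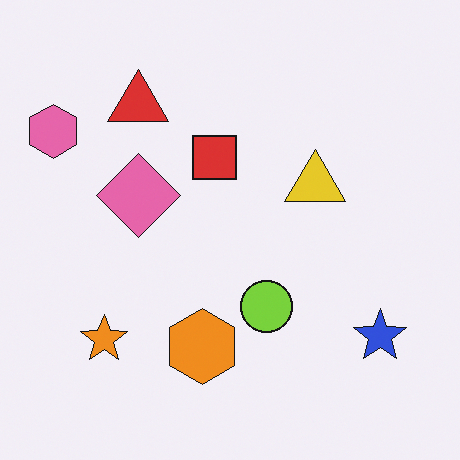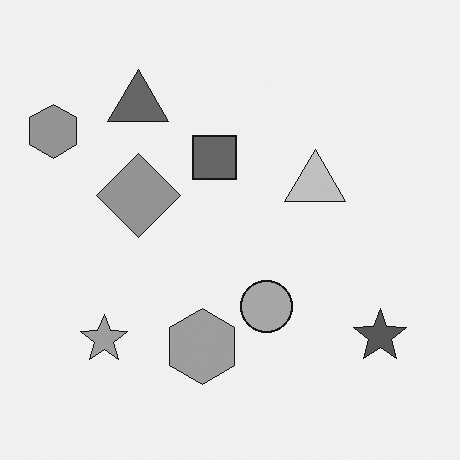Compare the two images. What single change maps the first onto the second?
The image was converted to grayscale.

All color is removed — every shape is now a shade of grey.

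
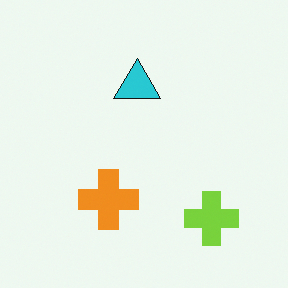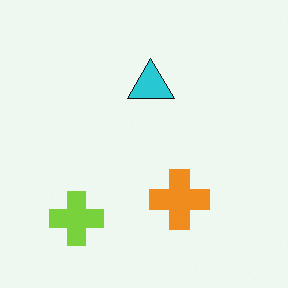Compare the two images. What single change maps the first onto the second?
The transformation is: flipped horizontally (left ↔ right).

The lime cross is in the bottom-right of the first image and the bottom-left of the second — shapes on opposite sides of the vertical midline have swapped in a mirror flip.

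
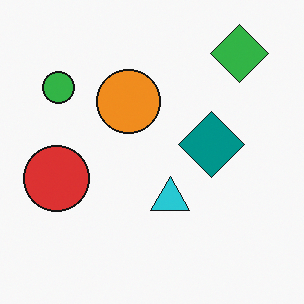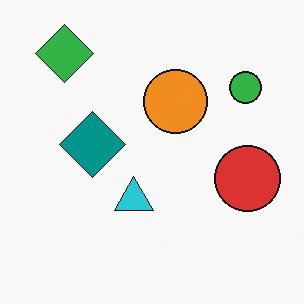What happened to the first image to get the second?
Flipped horizontally (left ↔ right).

The red circle is in the left of the first image and the right of the second — shapes on opposite sides of the vertical midline have swapped in a mirror flip.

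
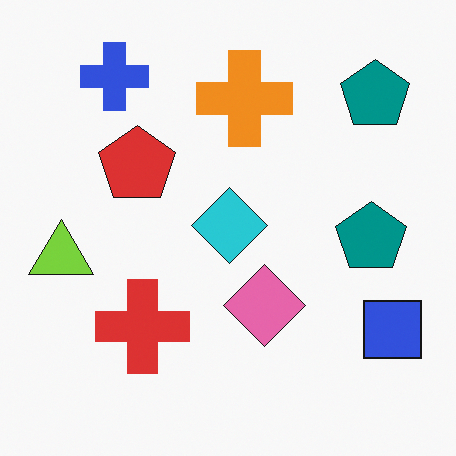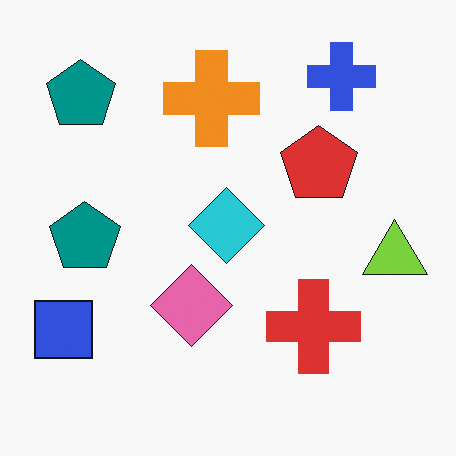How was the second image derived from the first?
The image was flipped horizontally (left ↔ right).

The lime triangle is in the left of the first image and the right of the second — shapes on opposite sides of the vertical midline have swapped in a mirror flip.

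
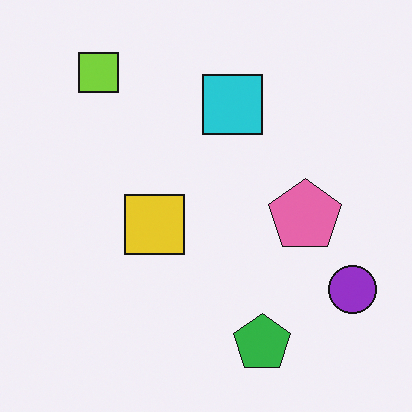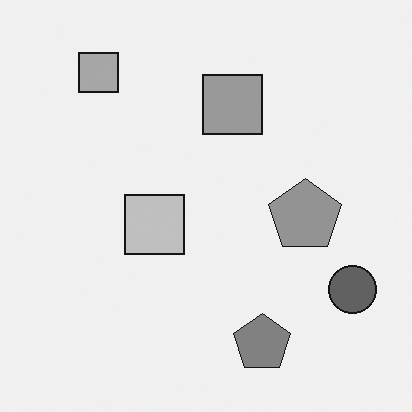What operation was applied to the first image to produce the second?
This is the original image converted to grayscale.

All color is removed — every shape is now a shade of grey.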